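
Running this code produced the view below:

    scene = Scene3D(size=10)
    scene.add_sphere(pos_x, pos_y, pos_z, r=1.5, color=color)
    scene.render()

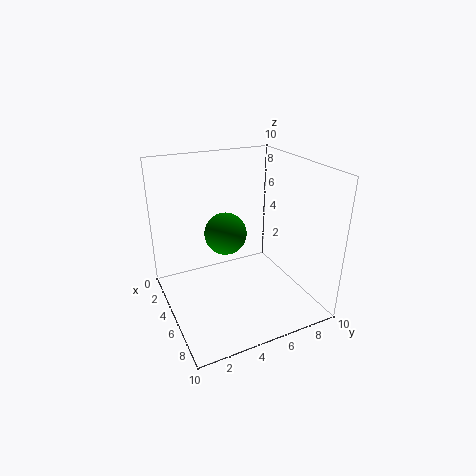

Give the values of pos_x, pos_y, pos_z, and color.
pos_x = 4, pos_y = 4.5, pos_z = 5, color = 'green'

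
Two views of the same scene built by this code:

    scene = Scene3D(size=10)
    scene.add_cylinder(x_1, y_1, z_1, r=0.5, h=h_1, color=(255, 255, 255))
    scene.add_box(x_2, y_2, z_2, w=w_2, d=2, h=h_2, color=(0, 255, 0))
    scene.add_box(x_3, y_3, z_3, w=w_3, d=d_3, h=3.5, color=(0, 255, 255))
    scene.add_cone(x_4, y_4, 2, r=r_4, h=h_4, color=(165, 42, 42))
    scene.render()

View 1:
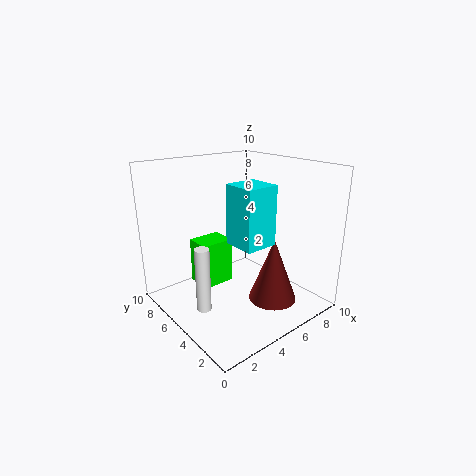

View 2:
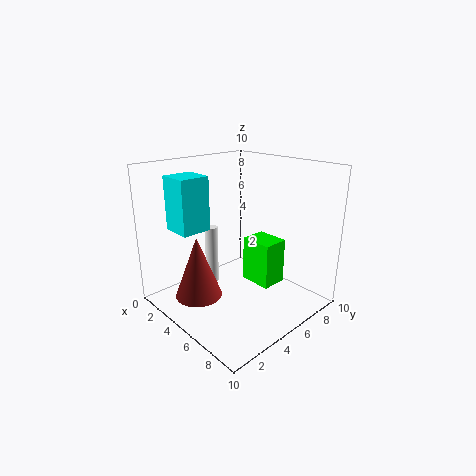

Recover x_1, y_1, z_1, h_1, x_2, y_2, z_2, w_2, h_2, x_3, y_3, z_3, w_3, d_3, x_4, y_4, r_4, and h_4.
x_1 = 2, y_1 = 5, z_1 = 0.5, h_1 = 4.5, x_2 = 3.5, y_2 = 7, z_2 = 0.5, w_2 = 2.5, h_2 = 3.5, x_3 = 2.5, y_3 = 1, z_3 = 6, w_3 = 2, d_3 = 2, x_4 = 5, y_4 = 1.5, r_4 = 1.5, h_4 = 4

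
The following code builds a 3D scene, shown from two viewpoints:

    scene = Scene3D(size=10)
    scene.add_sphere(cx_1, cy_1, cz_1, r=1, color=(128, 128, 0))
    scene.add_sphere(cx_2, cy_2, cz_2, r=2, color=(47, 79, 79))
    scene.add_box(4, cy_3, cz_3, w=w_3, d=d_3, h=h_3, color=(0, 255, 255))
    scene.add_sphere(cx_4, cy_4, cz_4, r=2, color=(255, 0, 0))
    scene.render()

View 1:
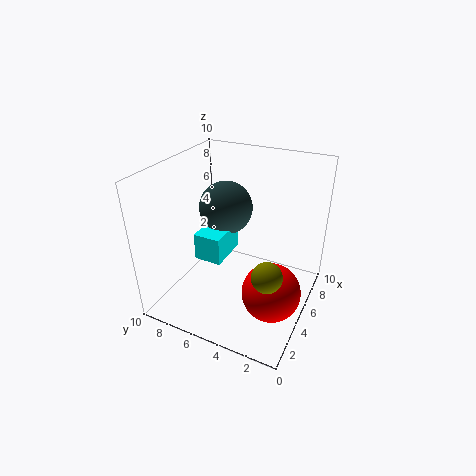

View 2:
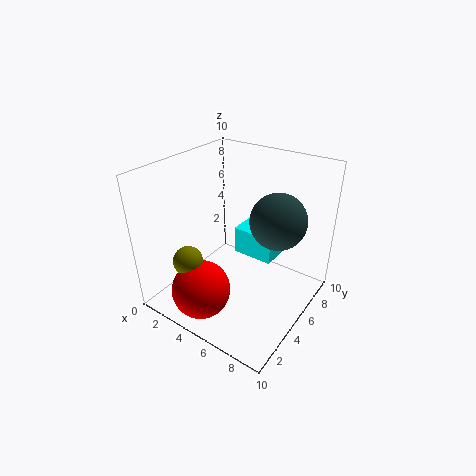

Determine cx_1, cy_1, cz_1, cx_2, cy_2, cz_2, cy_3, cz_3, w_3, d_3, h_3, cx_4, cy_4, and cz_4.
cx_1 = 3; cy_1 = 2; cz_1 = 4; cx_2 = 7; cy_2 = 7; cz_2 = 6; cy_3 = 6; cz_3 = 3; w_3 = 3; d_3 = 2; h_3 = 2; cx_4 = 4; cy_4 = 2; cz_4 = 2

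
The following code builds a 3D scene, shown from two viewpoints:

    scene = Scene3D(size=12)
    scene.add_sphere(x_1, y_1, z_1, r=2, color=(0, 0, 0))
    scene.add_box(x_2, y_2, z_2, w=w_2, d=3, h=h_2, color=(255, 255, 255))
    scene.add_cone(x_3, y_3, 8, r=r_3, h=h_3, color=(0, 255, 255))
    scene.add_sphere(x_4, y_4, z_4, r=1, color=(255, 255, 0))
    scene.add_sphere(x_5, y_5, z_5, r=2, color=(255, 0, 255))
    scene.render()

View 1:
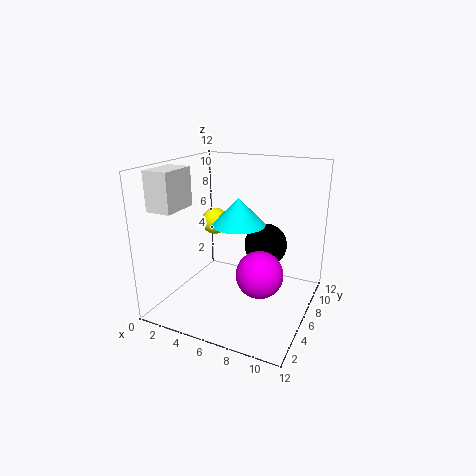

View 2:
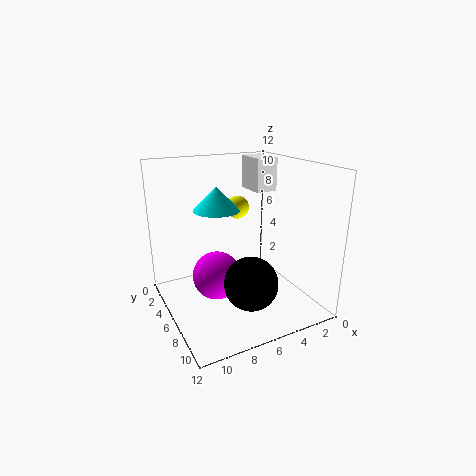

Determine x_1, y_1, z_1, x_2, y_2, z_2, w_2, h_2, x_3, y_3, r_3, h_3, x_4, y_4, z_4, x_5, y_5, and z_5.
x_1 = 7
y_1 = 10
z_1 = 4
x_2 = 1
y_2 = 1
z_2 = 9
w_2 = 2
h_2 = 3
x_3 = 7
y_3 = 4
r_3 = 2
h_3 = 2
x_4 = 5
y_4 = 4
z_4 = 8
x_5 = 8
y_5 = 6
z_5 = 3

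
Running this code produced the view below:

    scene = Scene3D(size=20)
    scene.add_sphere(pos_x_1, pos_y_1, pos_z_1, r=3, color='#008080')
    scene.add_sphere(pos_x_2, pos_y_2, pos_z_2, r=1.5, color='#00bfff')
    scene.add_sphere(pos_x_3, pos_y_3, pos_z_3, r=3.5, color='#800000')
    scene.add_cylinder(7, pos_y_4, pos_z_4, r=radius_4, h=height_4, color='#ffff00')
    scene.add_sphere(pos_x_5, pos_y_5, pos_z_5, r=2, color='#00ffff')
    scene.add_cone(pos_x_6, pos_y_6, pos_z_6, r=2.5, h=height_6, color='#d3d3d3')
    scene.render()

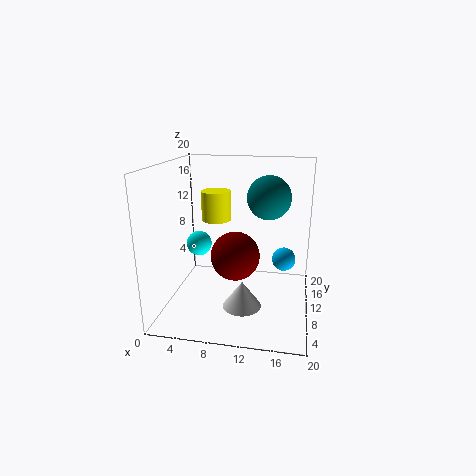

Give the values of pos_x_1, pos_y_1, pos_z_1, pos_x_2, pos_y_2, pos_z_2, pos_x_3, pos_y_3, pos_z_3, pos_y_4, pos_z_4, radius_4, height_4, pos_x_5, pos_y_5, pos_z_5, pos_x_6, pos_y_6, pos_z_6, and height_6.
pos_x_1 = 14, pos_y_1 = 11.5, pos_z_1 = 15.5, pos_x_2 = 16.5, pos_y_2 = 7.5, pos_z_2 = 8.5, pos_x_3 = 9.5, pos_y_3 = 10.5, pos_z_3 = 7, pos_y_4 = 10, pos_z_4 = 12.5, radius_4 = 2, height_4 = 4, pos_x_5 = 2.5, pos_y_5 = 15.5, pos_z_5 = 6.5, pos_x_6 = 11.5, pos_y_6 = 5, pos_z_6 = 2.5, height_6 = 3.5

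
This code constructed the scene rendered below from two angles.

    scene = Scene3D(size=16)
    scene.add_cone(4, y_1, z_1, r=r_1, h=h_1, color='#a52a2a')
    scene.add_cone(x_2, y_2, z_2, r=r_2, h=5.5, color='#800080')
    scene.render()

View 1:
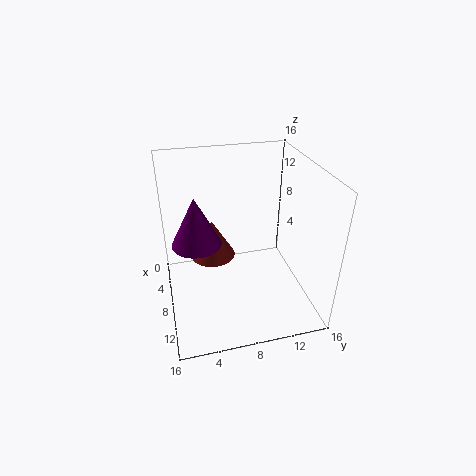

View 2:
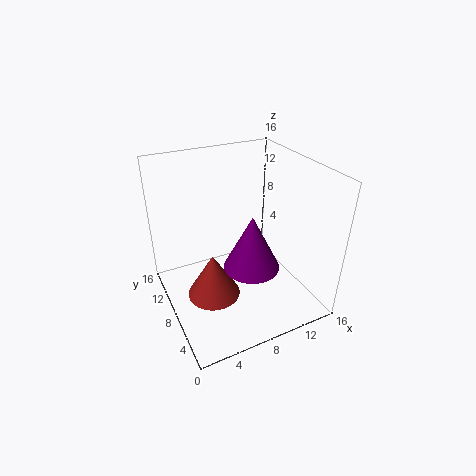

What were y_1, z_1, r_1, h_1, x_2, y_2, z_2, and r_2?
y_1 = 5.75; z_1 = 3.5; r_1 = 2.75; h_1 = 4.75; x_2 = 7.25; y_2 = 3.5; z_2 = 7.5; r_2 = 2.75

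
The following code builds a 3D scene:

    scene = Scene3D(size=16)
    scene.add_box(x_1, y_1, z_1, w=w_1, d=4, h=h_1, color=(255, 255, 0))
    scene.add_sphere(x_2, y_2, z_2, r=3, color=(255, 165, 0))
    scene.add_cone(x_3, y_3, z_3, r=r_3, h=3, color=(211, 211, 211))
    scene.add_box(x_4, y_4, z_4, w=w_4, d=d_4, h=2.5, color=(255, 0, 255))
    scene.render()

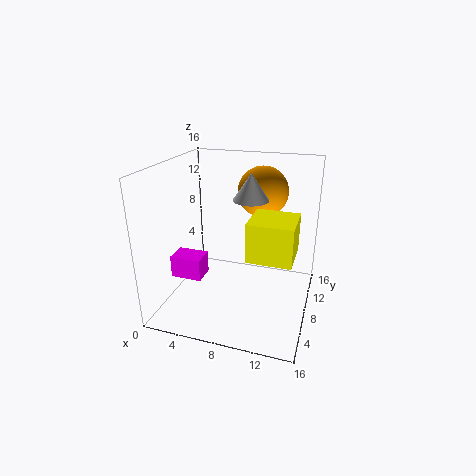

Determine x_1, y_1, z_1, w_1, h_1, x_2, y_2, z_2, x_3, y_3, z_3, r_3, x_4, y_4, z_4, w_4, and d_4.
x_1 = 11, y_1 = 0.5, z_1 = 9.5, w_1 = 4, h_1 = 3.5, x_2 = 9.5, y_2 = 13, z_2 = 12, x_3 = 9, y_3 = 9.5, z_3 = 12, r_3 = 2, x_4 = 1, y_4 = 5, z_4 = 3.5, w_4 = 3.5, d_4 = 2.5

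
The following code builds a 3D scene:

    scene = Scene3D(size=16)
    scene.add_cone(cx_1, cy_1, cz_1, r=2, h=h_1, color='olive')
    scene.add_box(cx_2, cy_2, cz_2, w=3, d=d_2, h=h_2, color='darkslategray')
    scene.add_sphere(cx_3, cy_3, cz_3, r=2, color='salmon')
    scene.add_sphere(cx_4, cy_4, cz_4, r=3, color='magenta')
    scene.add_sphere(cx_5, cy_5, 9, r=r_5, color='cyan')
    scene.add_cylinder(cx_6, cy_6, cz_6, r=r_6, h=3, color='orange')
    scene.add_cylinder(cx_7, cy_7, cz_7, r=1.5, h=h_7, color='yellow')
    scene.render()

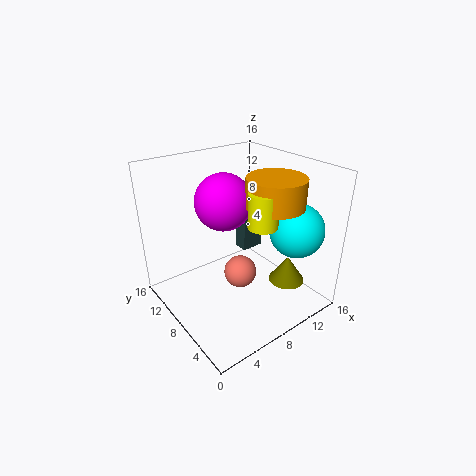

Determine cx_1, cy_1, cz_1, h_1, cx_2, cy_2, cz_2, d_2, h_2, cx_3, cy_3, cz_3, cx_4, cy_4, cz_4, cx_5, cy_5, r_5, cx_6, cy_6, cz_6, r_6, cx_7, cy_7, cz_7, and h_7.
cx_1 = 12
cy_1 = 4
cz_1 = 3
h_1 = 3
cx_2 = 12.5
cy_2 = 12.5
cz_2 = 2.5
d_2 = 2
h_2 = 6.5
cx_3 = 9.5
cy_3 = 9.5
cz_3 = 2
cx_4 = 6.5
cy_4 = 8.5
cz_4 = 12.5
cx_5 = 13
cy_5 = 4
r_5 = 3
cx_6 = 10
cy_6 = 4.5
cz_6 = 12.5
r_6 = 3
cx_7 = 8
cy_7 = 4
cz_7 = 11
h_7 = 3.5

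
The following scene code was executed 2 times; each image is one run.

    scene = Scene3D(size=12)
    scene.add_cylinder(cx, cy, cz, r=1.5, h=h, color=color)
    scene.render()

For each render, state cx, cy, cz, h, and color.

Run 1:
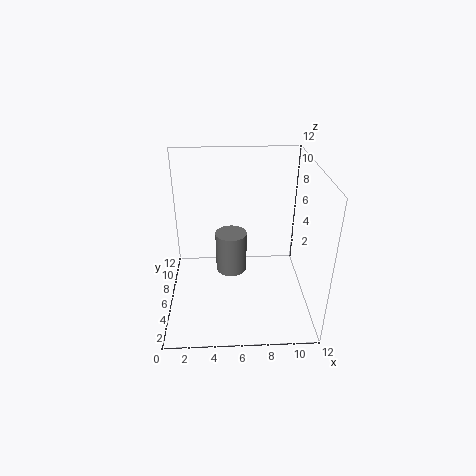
cx = 5.5
cy = 9.5
cz = 0.5
h = 4
color = 'gray'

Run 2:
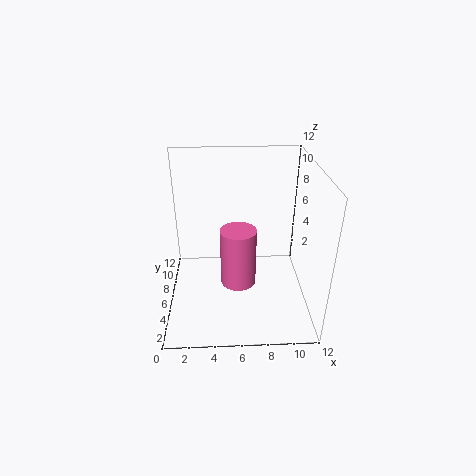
cx = 6
cy = 5.5
cz = 2
h = 5
color = 'hotpink'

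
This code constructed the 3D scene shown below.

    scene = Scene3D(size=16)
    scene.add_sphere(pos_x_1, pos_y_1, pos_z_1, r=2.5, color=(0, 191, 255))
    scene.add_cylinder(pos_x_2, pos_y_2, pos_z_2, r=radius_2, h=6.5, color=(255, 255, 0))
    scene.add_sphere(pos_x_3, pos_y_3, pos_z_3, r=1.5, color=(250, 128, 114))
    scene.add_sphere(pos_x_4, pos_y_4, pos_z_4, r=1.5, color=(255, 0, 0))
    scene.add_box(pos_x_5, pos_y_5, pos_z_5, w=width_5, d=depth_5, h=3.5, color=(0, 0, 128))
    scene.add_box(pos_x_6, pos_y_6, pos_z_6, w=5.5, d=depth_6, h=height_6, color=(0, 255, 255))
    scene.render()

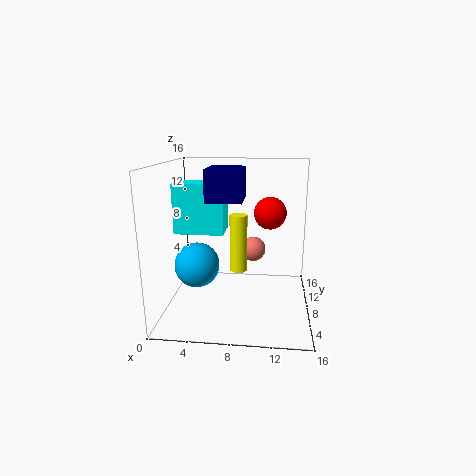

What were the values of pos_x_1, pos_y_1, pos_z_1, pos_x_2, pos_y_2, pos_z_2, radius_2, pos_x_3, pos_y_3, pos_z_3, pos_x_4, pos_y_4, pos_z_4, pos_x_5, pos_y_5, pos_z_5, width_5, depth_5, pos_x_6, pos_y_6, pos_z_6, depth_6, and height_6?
pos_x_1 = 3.5, pos_y_1 = 7, pos_z_1 = 5, pos_x_2 = 8, pos_y_2 = 8.5, pos_z_2 = 4, radius_2 = 1, pos_x_3 = 9.5, pos_y_3 = 11.5, pos_z_3 = 5.5, pos_x_4 = 11.5, pos_y_4 = 3.5, pos_z_4 = 12, pos_x_5 = 4.5, pos_y_5 = 7, pos_z_5 = 12, width_5 = 4, depth_5 = 5, pos_x_6 = 1, pos_y_6 = 7, pos_z_6 = 8.5, depth_6 = 3.5, height_6 = 5.5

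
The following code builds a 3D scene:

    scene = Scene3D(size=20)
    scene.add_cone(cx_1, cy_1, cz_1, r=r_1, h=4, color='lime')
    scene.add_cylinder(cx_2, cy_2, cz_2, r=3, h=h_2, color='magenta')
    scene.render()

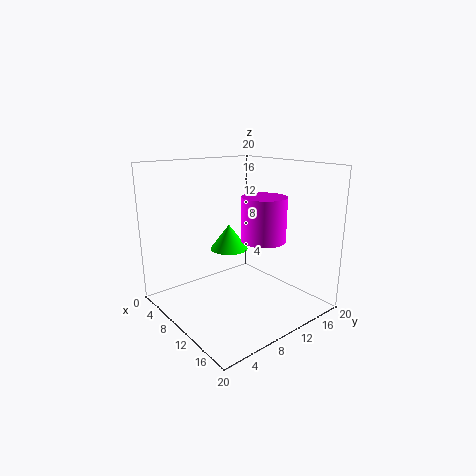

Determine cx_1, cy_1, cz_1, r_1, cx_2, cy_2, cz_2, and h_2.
cx_1 = 4; cy_1 = 13; cz_1 = 6; r_1 = 3; cx_2 = 13; cy_2 = 12; cz_2 = 10; h_2 = 6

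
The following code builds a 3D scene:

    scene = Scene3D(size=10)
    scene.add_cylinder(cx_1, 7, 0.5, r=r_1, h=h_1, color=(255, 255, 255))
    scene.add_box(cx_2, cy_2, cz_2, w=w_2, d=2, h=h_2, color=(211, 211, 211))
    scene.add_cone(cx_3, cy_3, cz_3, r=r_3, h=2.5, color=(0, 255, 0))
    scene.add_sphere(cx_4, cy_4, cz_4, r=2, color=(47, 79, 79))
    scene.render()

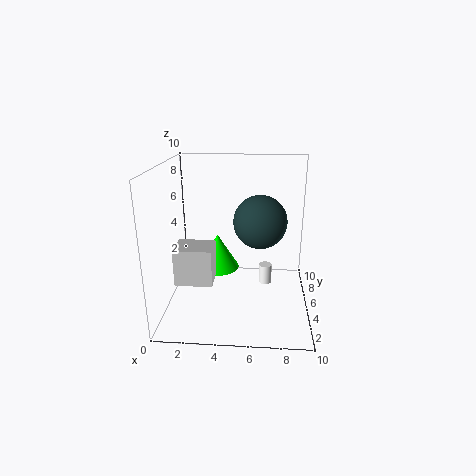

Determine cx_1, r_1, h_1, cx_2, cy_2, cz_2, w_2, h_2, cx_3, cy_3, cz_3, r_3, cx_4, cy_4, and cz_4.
cx_1 = 7, r_1 = 0.5, h_1 = 1.5, cx_2 = 1, cy_2 = 2.5, cz_2 = 2.5, w_2 = 2.5, h_2 = 2.5, cx_3 = 3.5, cy_3 = 5.5, cz_3 = 2.5, r_3 = 1.5, cx_4 = 6.5, cy_4 = 7, cz_4 = 5.5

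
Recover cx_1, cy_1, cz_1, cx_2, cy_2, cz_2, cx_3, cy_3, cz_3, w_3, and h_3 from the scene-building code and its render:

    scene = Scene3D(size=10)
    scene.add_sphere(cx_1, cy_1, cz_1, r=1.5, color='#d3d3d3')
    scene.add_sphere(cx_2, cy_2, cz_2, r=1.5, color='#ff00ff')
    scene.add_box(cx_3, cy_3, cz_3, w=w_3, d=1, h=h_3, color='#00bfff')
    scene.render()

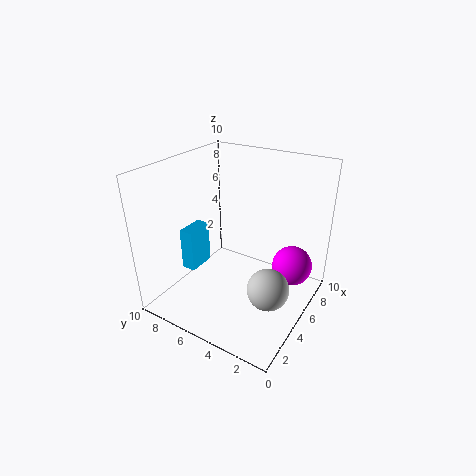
cx_1 = 5
cy_1 = 2.5
cz_1 = 1.5
cx_2 = 8
cy_2 = 2
cz_2 = 2
cx_3 = 3
cy_3 = 7.5
cz_3 = 2.5
w_3 = 2
h_3 = 3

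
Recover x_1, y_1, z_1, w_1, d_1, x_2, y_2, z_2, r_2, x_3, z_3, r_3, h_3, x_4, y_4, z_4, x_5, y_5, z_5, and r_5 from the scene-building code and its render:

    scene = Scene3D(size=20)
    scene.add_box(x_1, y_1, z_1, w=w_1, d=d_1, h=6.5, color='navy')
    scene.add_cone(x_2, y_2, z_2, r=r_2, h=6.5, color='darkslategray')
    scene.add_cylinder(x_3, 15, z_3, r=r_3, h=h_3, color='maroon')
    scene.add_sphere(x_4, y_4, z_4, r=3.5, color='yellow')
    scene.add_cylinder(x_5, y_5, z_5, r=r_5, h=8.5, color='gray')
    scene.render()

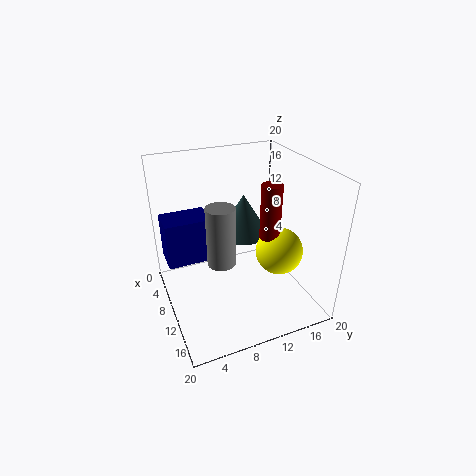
x_1 = 3.5, y_1 = 0.5, z_1 = 6, w_1 = 4.5, d_1 = 6.5, x_2 = 4, y_2 = 13.5, z_2 = 7, r_2 = 4, x_3 = 10, z_3 = 9, r_3 = 1.5, h_3 = 8, x_4 = 10.5, y_4 = 16.5, z_4 = 6.5, x_5 = 10, y_5 = 7.5, z_5 = 6.5, r_5 = 2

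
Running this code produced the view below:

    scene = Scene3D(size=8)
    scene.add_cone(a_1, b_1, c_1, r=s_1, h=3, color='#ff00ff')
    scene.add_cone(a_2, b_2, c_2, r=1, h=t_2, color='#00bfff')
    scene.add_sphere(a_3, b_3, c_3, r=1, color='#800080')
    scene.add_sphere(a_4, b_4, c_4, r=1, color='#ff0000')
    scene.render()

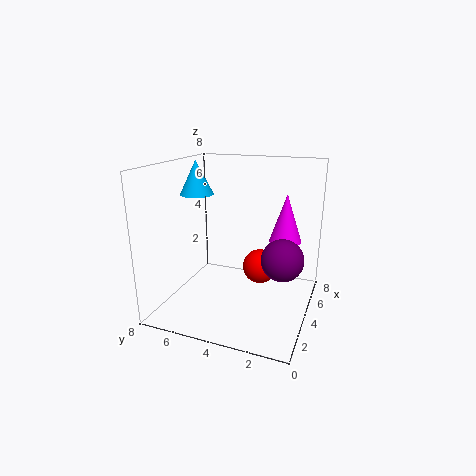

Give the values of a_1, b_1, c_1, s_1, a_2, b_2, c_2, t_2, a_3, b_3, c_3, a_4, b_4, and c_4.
a_1 = 7, b_1 = 2, c_1 = 3, s_1 = 1, a_2 = 5, b_2 = 7, c_2 = 6, t_2 = 2, a_3 = 2, b_3 = 1, c_3 = 4, a_4 = 5, b_4 = 3, c_4 = 2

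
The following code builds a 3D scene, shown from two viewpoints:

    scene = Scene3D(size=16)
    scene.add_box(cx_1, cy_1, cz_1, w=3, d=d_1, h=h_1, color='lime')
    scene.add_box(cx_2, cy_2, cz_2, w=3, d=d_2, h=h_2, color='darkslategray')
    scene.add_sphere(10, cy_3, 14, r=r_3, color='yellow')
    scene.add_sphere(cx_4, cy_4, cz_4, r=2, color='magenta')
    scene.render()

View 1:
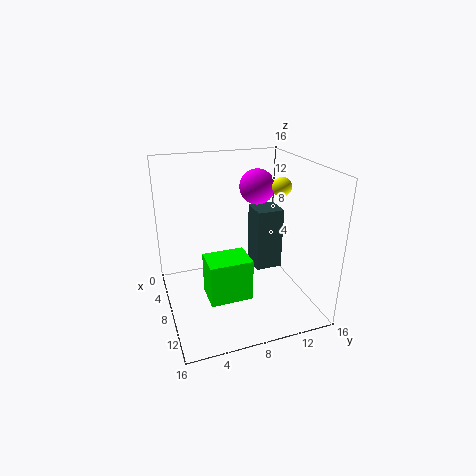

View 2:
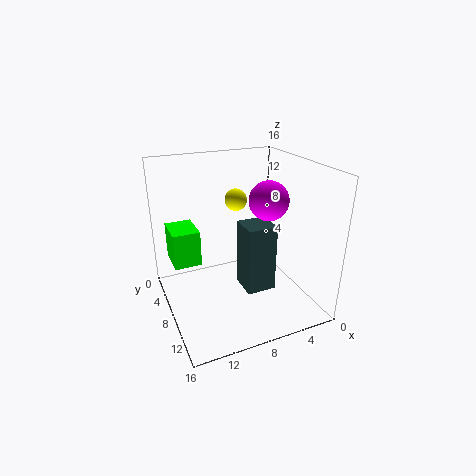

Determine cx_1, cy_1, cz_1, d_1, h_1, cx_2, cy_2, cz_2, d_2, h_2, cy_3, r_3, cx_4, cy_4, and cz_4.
cx_1 = 12, cy_1 = 3, cz_1 = 5, d_1 = 4, h_1 = 4, cx_2 = 6, cy_2 = 10, cz_2 = 4, d_2 = 3, h_2 = 7, cy_3 = 12, r_3 = 1, cx_4 = 6, cy_4 = 11, cz_4 = 13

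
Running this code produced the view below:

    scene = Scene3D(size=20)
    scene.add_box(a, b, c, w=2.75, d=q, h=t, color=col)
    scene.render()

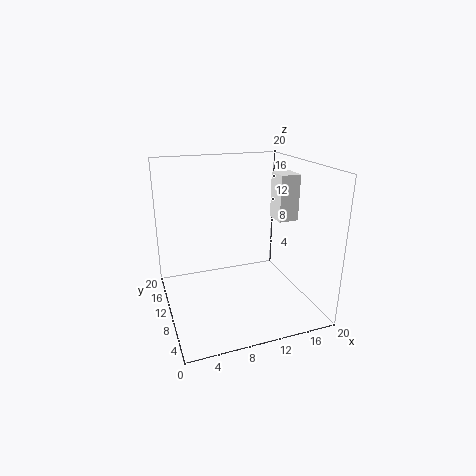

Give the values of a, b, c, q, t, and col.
a = 15; b = 7.5; c = 12.5; q = 3; t = 6.25; col = 'white'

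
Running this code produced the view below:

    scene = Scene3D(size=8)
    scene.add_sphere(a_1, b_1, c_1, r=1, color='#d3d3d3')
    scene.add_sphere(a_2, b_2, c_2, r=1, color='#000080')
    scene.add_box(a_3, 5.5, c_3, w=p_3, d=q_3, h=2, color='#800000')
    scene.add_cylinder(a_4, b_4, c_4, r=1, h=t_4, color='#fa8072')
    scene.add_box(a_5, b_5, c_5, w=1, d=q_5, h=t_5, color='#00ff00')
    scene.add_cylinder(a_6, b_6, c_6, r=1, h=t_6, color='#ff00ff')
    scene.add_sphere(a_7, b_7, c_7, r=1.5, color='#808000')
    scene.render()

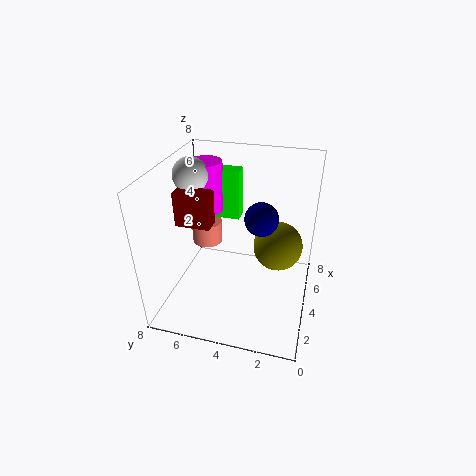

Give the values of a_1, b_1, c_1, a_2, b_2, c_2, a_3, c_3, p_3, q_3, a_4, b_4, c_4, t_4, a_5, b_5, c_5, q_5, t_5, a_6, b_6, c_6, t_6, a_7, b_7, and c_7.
a_1 = 5
b_1 = 7
c_1 = 7
a_2 = 5.5
b_2 = 3
c_2 = 4.5
a_3 = 3.5
c_3 = 4.5
p_3 = 1
q_3 = 2
a_4 = 7
b_4 = 7
c_4 = 1.5
t_4 = 1.5
a_5 = 6
b_5 = 4.5
c_5 = 4
q_5 = 3
t_5 = 3
a_6 = 6
b_6 = 6.5
c_6 = 4.5
t_6 = 3
a_7 = 6
b_7 = 2
c_7 = 2.5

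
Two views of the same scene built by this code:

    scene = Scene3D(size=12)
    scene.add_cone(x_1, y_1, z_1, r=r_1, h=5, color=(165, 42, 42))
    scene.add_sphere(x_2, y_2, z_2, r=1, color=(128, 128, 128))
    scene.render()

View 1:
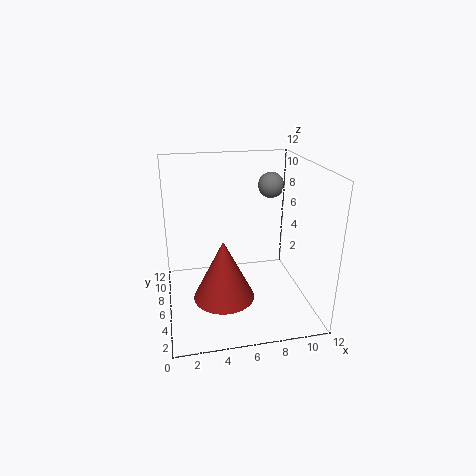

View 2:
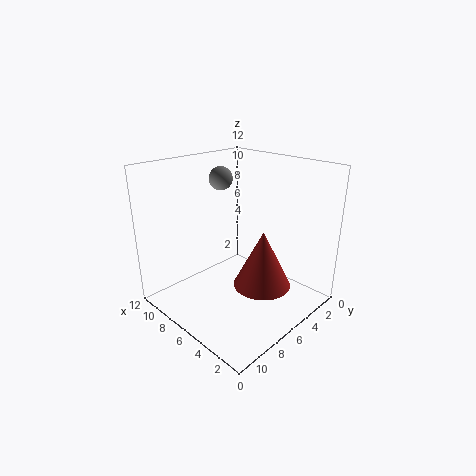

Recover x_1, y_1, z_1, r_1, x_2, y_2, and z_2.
x_1 = 4.5, y_1 = 4.5, z_1 = 1.5, r_1 = 2.5, x_2 = 8.5, y_2 = 5.5, z_2 = 10.5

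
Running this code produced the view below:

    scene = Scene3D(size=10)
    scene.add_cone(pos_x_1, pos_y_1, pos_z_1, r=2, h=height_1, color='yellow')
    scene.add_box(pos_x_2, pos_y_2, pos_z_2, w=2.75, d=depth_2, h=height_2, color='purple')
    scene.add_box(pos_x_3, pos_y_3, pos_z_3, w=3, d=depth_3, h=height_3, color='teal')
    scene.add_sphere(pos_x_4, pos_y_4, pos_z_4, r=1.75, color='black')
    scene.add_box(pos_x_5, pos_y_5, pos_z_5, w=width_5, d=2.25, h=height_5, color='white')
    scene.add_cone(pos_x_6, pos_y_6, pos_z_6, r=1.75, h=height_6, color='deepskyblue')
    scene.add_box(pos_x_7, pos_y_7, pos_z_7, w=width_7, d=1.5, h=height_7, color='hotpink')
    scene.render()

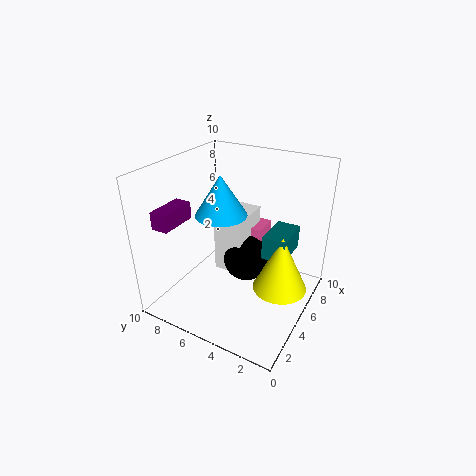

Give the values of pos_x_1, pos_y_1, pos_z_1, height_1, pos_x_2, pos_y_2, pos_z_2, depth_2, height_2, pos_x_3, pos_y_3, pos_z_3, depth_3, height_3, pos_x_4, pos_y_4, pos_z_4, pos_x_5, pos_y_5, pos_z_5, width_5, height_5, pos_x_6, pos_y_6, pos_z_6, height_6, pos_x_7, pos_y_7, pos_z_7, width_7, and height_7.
pos_x_1 = 6.5; pos_y_1 = 2.25; pos_z_1 = 0.75; height_1 = 4.25; pos_x_2 = 2; pos_y_2 = 8.75; pos_z_2 = 5.75; depth_2 = 1.25; height_2 = 1.25; pos_x_3 = 6.25; pos_y_3 = 2; pos_z_3 = 3; depth_3 = 1.75; height_3 = 1.75; pos_x_4 = 6.75; pos_y_4 = 5.25; pos_z_4 = 2.25; pos_x_5 = 5.75; pos_y_5 = 5.25; pos_z_5 = 1.25; width_5 = 3.25; height_5 = 4.5; pos_x_6 = 4.5; pos_y_6 = 6; pos_z_6 = 6.75; height_6 = 2.75; pos_x_7 = 7.5; pos_y_7 = 4.5; pos_z_7 = 3.25; width_7 = 2; height_7 = 1.25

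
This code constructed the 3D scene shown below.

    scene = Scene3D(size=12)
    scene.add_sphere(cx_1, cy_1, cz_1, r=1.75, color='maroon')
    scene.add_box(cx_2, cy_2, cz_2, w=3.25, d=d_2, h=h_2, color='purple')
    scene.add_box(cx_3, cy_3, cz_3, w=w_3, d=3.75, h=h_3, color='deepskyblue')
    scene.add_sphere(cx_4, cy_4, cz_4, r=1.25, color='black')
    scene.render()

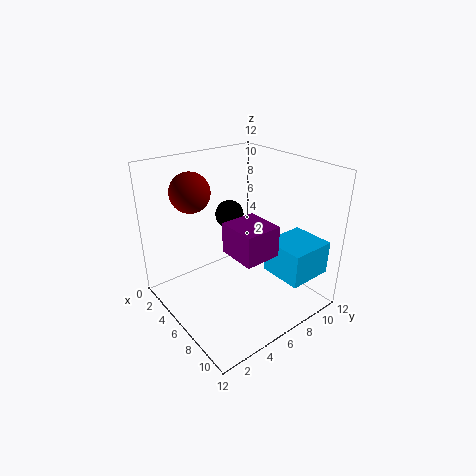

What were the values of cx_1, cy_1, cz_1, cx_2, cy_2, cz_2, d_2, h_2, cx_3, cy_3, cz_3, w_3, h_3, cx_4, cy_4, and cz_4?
cx_1 = 2, cy_1 = 4, cz_1 = 9.25, cx_2 = 6.25, cy_2 = 4.25, cz_2 = 5.5, d_2 = 3, h_2 = 2.5, cx_3 = 8, cy_3 = 7.25, cz_3 = 3.5, w_3 = 3.5, h_3 = 2.75, cx_4 = 3.5, cy_4 = 7, cz_4 = 7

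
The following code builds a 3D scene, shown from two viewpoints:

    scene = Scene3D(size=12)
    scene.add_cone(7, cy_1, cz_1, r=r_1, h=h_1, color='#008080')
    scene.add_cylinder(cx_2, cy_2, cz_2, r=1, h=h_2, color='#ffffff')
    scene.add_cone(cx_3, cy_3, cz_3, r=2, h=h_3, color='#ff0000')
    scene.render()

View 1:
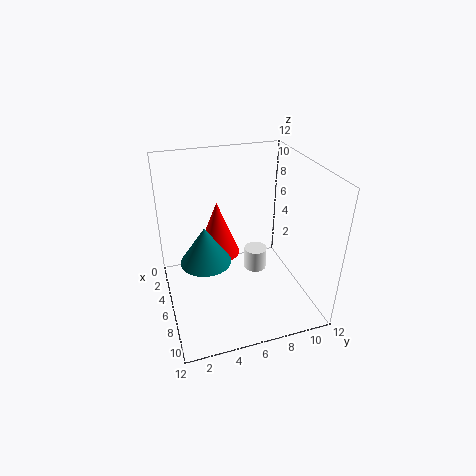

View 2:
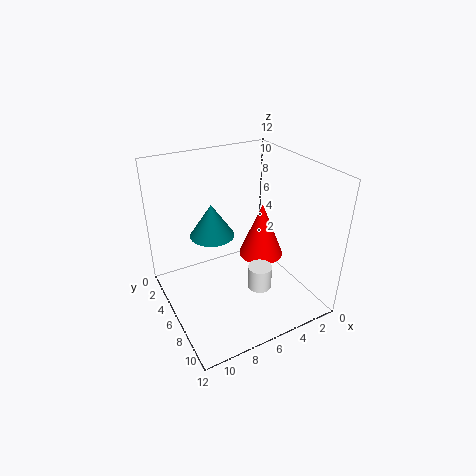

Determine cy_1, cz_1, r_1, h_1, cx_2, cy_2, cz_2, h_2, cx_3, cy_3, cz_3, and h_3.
cy_1 = 3, cz_1 = 5, r_1 = 2, h_1 = 3, cx_2 = 5, cy_2 = 8, cz_2 = 2, h_2 = 2, cx_3 = 3, cy_3 = 5, cz_3 = 3, h_3 = 5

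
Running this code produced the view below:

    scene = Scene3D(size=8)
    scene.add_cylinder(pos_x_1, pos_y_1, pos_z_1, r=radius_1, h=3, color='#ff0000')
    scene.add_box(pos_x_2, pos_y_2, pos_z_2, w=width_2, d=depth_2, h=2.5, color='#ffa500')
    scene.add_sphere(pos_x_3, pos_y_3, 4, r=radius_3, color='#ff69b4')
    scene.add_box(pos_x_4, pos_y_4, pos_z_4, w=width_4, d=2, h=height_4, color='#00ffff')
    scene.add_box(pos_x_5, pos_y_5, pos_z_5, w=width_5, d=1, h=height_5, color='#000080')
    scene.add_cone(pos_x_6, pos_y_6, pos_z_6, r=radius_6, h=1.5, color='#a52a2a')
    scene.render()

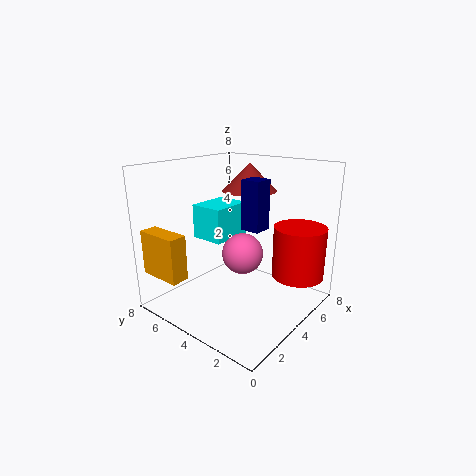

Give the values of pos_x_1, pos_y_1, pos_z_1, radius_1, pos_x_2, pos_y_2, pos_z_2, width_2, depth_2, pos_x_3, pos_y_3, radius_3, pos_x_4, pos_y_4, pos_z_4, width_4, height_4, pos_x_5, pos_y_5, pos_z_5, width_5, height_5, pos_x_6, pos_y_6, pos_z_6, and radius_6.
pos_x_1 = 6.5, pos_y_1 = 1.5, pos_z_1 = 1.5, radius_1 = 1.5, pos_x_2 = 0.5, pos_y_2 = 5.5, pos_z_2 = 2, width_2 = 1, depth_2 = 2.5, pos_x_3 = 2.5, pos_y_3 = 2.5, radius_3 = 1, pos_x_4 = 3.5, pos_y_4 = 5, pos_z_4 = 3.5, width_4 = 2.5, height_4 = 2, pos_x_5 = 3, pos_y_5 = 2, pos_z_5 = 5, width_5 = 1, height_5 = 2.5, pos_x_6 = 5, pos_y_6 = 4, pos_z_6 = 6.5, radius_6 = 1.5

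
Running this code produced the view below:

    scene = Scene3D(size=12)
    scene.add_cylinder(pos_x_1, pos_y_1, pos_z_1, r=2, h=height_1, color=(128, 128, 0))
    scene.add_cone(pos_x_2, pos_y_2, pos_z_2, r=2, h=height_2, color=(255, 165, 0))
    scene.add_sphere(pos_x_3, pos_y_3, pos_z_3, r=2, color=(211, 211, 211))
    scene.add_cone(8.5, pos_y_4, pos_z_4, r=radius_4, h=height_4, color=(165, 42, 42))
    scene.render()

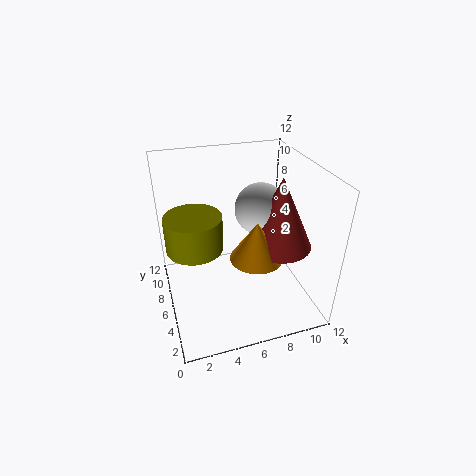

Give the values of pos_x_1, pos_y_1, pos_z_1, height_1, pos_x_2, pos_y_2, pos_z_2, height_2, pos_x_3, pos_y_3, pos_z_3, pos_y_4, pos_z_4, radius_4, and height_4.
pos_x_1 = 2; pos_y_1 = 3.5; pos_z_1 = 7.5; height_1 = 2.5; pos_x_2 = 6.5; pos_y_2 = 3; pos_z_2 = 6; height_2 = 3; pos_x_3 = 7.5; pos_y_3 = 5; pos_z_3 = 9; pos_y_4 = 3.5; pos_z_4 = 6.5; radius_4 = 2.5; height_4 = 5.5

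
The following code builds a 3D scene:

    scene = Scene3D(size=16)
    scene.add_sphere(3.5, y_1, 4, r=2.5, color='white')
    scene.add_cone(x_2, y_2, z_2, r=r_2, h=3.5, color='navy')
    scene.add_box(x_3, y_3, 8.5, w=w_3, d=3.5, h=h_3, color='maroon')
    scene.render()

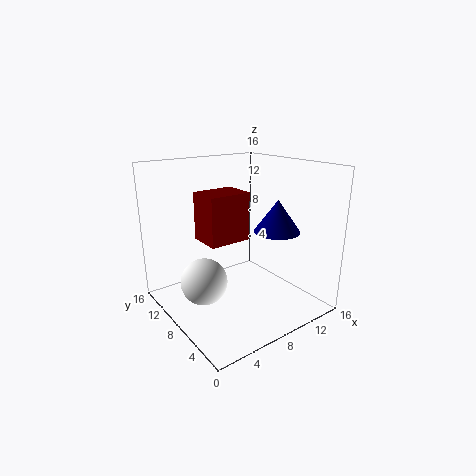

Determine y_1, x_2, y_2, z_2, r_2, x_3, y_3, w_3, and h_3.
y_1 = 8, x_2 = 11, y_2 = 5, z_2 = 9, r_2 = 2.5, x_3 = 3.5, y_3 = 6, w_3 = 4.5, h_3 = 5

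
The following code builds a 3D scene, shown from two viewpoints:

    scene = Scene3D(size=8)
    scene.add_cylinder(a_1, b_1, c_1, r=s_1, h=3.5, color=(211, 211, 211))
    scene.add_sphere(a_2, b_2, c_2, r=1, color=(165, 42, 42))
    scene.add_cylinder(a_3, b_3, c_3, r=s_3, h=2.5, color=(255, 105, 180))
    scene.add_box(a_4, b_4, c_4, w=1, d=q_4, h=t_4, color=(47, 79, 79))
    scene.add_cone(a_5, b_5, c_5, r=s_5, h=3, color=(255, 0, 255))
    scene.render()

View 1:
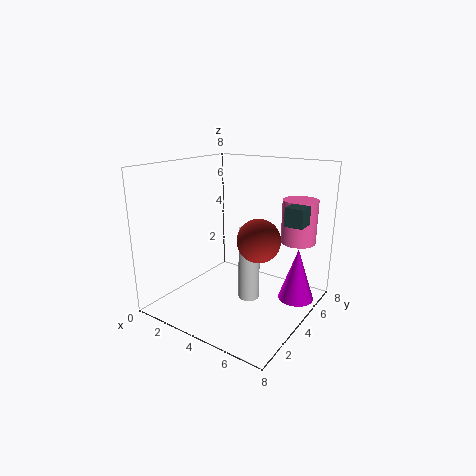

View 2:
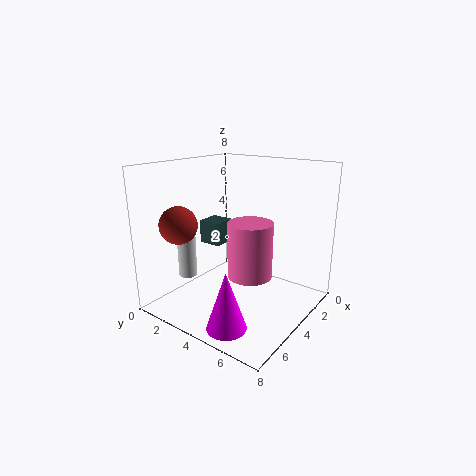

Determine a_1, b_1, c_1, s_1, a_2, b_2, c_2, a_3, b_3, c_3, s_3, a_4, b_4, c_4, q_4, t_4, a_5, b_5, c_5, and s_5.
a_1 = 6; b_1 = 2; c_1 = 2; s_1 = 0.5; a_2 = 6.5; b_2 = 2; c_2 = 5; a_3 = 6.5; b_3 = 6.5; c_3 = 3.5; s_3 = 1; a_4 = 6.5; b_4 = 4.5; c_4 = 5; q_4 = 1; t_4 = 1; a_5 = 7; b_5 = 5.5; c_5 = 0.5; s_5 = 1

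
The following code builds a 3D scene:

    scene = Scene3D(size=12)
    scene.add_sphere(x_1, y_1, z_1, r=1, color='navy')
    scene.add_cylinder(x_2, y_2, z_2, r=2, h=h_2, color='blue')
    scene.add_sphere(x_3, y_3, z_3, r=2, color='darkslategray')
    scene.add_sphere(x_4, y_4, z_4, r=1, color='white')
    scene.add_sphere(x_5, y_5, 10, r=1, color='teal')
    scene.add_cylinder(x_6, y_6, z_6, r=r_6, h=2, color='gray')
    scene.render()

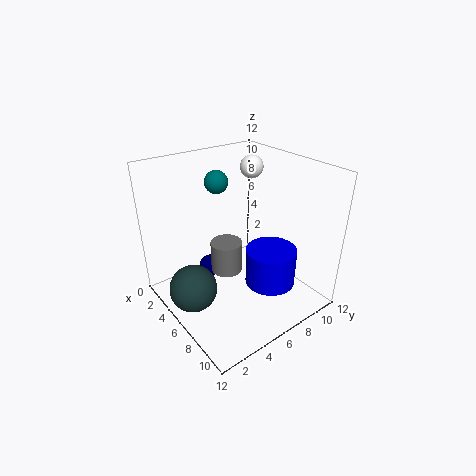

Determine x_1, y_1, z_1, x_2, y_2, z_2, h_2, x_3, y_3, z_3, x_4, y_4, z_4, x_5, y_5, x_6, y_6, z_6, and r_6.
x_1 = 3, y_1 = 5, z_1 = 2, x_2 = 9, y_2 = 7, z_2 = 3, h_2 = 3, x_3 = 5, y_3 = 2, z_3 = 2, x_4 = 4, y_4 = 9, z_4 = 11, x_5 = 3, y_5 = 6, x_6 = 10, y_6 = 2, z_6 = 7, r_6 = 1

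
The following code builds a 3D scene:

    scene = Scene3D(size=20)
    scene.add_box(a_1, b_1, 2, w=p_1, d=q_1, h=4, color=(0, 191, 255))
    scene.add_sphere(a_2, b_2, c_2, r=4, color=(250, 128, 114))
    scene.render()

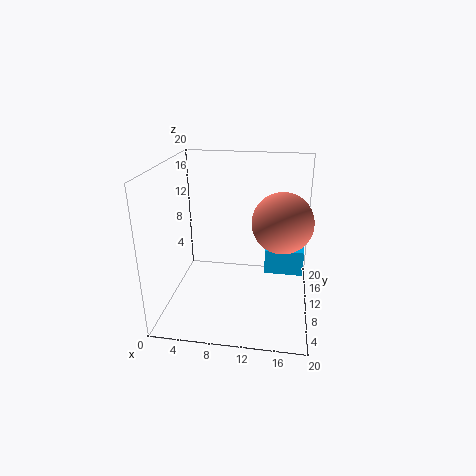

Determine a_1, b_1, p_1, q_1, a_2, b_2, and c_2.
a_1 = 13.5, b_1 = 14.5, p_1 = 6, q_1 = 5, a_2 = 16, b_2 = 9, c_2 = 13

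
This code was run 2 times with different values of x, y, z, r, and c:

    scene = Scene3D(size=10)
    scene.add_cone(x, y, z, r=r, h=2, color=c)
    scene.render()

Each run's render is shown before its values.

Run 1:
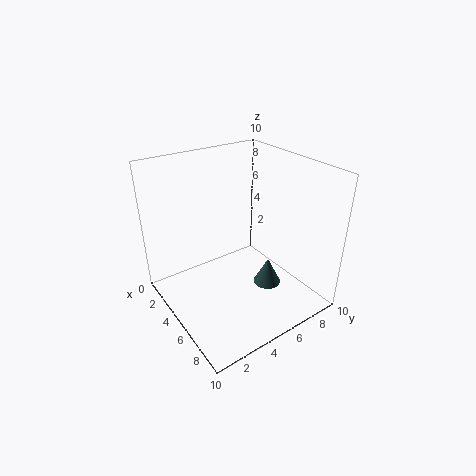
x = 6
y = 7
z = 1
r = 1
c = 'darkslategray'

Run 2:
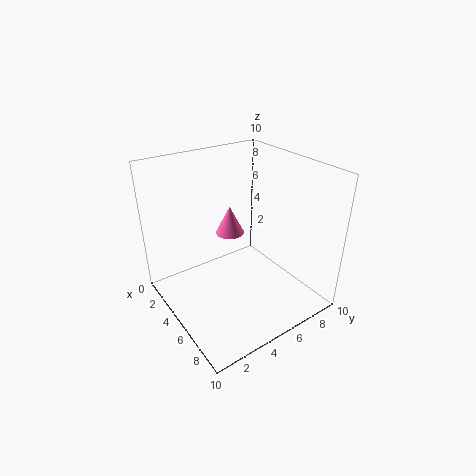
x = 4
y = 5
z = 5
r = 1
c = 'hotpink'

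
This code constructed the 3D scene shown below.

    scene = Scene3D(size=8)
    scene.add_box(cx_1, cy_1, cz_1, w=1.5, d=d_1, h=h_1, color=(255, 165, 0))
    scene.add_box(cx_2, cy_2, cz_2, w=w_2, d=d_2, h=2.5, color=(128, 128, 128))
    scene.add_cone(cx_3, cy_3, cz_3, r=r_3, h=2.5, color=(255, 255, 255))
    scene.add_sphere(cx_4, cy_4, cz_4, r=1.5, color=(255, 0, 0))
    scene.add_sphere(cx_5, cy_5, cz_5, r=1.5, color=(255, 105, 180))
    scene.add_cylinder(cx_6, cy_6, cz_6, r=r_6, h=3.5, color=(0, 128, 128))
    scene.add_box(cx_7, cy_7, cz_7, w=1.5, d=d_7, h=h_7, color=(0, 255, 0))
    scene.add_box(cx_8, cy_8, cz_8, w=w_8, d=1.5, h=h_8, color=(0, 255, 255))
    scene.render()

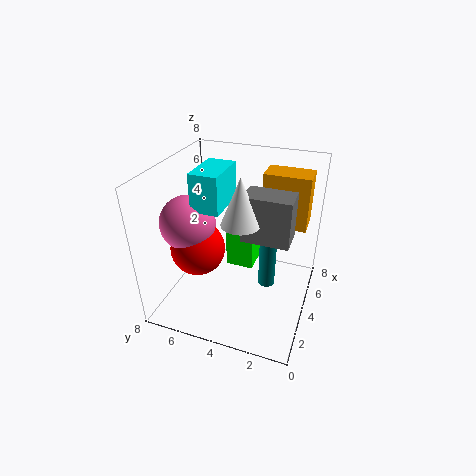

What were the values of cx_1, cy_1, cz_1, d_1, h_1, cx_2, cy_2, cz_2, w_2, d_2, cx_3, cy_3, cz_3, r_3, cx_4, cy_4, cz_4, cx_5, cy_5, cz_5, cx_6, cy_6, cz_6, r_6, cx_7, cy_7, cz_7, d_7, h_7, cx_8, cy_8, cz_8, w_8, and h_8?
cx_1 = 5, cy_1 = 0.5, cz_1 = 4.5, d_1 = 2.5, h_1 = 3, cx_2 = 3, cy_2 = 1, cz_2 = 4.5, w_2 = 1.5, d_2 = 2.5, cx_3 = 3, cy_3 = 3.5, cz_3 = 5.5, r_3 = 1, cx_4 = 3, cy_4 = 6, cz_4 = 3.5, cx_5 = 3, cy_5 = 6.5, cz_5 = 5, cx_6 = 5, cy_6 = 2.5, cz_6 = 0.5, r_6 = 0.5, cx_7 = 3.5, cy_7 = 3, cz_7 = 2.5, d_7 = 1.5, h_7 = 3, cx_8 = 2.5, cy_8 = 4.5, cz_8 = 6, w_8 = 2.5, h_8 = 2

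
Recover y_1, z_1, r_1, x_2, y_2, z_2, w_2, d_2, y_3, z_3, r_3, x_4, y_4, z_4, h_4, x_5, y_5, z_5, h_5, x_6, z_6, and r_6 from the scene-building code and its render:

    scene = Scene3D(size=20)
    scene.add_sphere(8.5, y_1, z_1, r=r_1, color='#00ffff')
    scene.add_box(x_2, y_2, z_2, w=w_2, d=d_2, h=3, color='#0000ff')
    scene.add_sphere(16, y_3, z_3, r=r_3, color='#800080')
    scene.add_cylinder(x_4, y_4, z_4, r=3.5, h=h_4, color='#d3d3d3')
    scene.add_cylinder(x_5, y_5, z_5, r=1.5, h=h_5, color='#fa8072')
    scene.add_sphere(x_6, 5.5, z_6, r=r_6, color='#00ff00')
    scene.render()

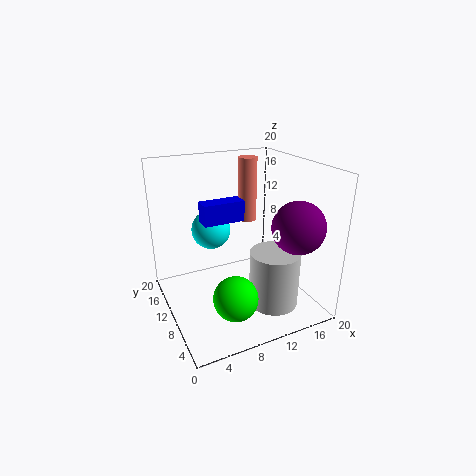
y_1 = 16.5, z_1 = 9, r_1 = 3, x_2 = 6, y_2 = 12, z_2 = 11.5, w_2 = 6, d_2 = 2.5, y_3 = 4.5, z_3 = 12.5, r_3 = 3.5, x_4 = 14, y_4 = 6.5, z_4 = 0.5, h_4 = 8, x_5 = 15, y_5 = 17, z_5 = 9.5, h_5 = 10, x_6 = 7.5, z_6 = 3.5, r_6 = 3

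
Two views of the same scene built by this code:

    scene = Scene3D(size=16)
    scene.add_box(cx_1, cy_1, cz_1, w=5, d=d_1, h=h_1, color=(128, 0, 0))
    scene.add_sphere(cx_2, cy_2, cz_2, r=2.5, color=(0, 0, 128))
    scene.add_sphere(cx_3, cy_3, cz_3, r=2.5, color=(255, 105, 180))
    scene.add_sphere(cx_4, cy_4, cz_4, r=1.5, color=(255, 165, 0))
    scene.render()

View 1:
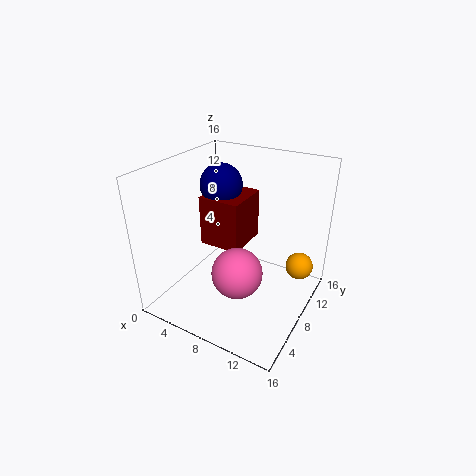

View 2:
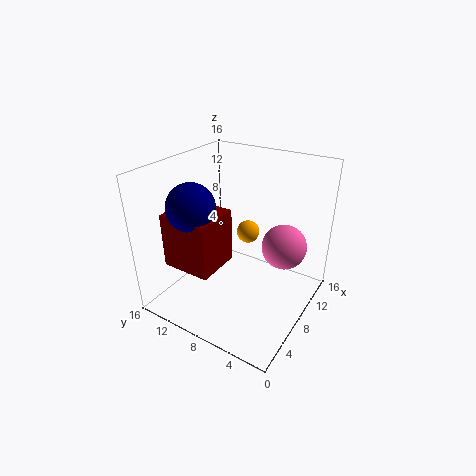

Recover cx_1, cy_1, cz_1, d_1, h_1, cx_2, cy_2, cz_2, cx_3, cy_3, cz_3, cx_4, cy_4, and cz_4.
cx_1 = 2.5; cy_1 = 8.5; cz_1 = 5.5; d_1 = 5.5; h_1 = 6; cx_2 = 4; cy_2 = 11; cz_2 = 12.5; cx_3 = 10.5; cy_3 = 3.5; cz_3 = 7; cx_4 = 14.5; cy_4 = 10.5; cz_4 = 5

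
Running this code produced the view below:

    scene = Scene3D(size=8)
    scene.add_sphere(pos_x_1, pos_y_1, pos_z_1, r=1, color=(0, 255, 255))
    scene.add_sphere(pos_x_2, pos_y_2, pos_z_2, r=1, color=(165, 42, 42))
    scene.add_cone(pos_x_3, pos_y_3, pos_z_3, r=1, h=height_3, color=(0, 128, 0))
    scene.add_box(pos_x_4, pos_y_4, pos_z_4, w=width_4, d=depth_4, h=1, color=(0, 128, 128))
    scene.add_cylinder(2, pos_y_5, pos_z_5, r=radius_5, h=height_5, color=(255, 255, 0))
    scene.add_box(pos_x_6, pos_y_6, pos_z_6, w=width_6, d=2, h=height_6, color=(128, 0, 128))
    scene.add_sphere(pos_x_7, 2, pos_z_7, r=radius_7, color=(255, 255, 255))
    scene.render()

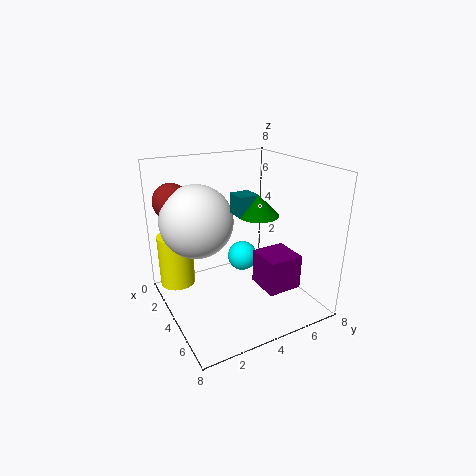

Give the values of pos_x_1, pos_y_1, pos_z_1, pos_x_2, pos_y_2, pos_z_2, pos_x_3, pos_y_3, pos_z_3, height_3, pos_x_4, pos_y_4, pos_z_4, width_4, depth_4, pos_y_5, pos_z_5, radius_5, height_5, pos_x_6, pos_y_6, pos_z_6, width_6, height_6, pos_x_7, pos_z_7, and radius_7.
pos_x_1 = 1, pos_y_1 = 6, pos_z_1 = 1, pos_x_2 = 2, pos_y_2 = 1, pos_z_2 = 6, pos_x_3 = 6, pos_y_3 = 4, pos_z_3 = 6, height_3 = 1, pos_x_4 = 5, pos_y_4 = 3, pos_z_4 = 6, width_4 = 1, depth_4 = 1, pos_y_5 = 1, pos_z_5 = 1, radius_5 = 1, height_5 = 3, pos_x_6 = 4, pos_y_6 = 5, pos_z_6 = 1, width_6 = 2, height_6 = 2, pos_x_7 = 3, pos_z_7 = 5, radius_7 = 2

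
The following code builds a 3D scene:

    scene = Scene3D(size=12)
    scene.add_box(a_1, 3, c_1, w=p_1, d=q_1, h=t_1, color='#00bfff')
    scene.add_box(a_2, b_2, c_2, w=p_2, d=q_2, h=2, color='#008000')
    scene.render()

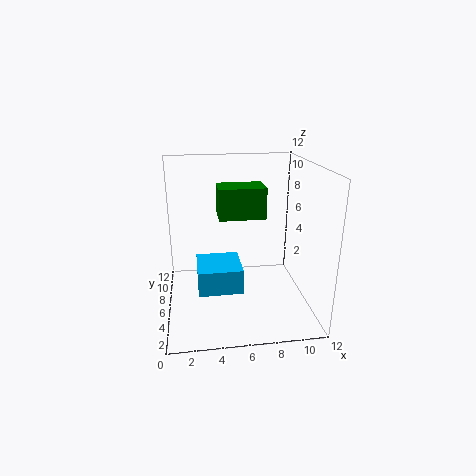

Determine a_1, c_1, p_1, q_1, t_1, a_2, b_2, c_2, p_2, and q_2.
a_1 = 2.5, c_1 = 2.5, p_1 = 3.5, q_1 = 3.5, t_1 = 2, a_2 = 4, b_2 = 0.5, c_2 = 9.5, p_2 = 3, q_2 = 2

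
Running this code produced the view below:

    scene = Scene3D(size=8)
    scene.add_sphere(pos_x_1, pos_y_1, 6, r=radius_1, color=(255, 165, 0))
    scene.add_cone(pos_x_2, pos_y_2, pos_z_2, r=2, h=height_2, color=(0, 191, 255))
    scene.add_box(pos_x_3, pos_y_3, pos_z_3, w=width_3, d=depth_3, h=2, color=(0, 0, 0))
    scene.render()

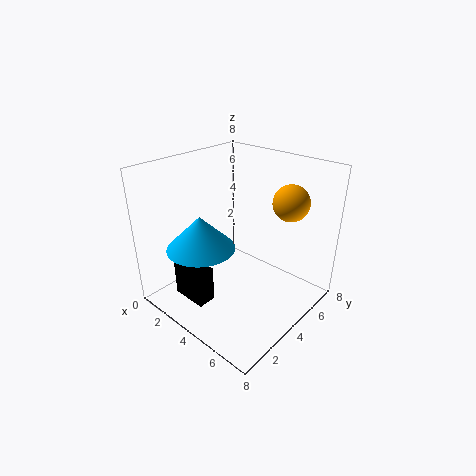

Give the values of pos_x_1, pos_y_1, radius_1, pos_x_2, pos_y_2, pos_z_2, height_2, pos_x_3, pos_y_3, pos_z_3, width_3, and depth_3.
pos_x_1 = 6
pos_y_1 = 6
radius_1 = 1
pos_x_2 = 2
pos_y_2 = 3
pos_z_2 = 3
height_2 = 2
pos_x_3 = 2
pos_y_3 = 1
pos_z_3 = 1
width_3 = 2
depth_3 = 1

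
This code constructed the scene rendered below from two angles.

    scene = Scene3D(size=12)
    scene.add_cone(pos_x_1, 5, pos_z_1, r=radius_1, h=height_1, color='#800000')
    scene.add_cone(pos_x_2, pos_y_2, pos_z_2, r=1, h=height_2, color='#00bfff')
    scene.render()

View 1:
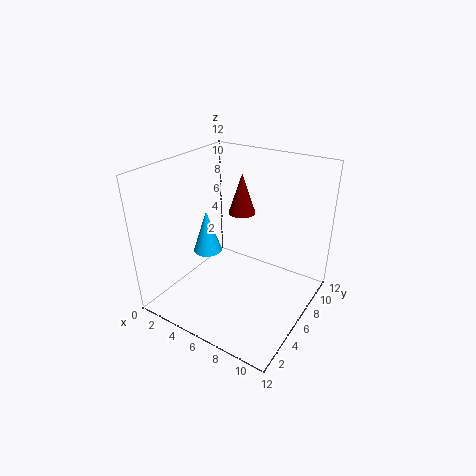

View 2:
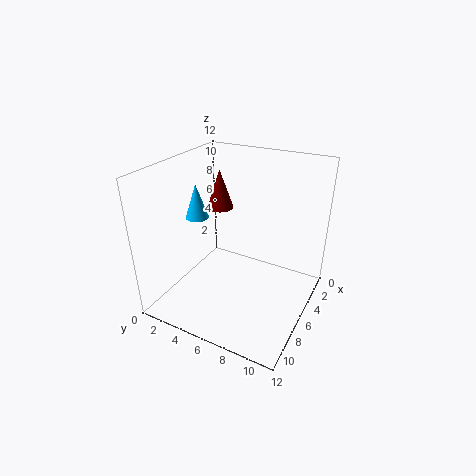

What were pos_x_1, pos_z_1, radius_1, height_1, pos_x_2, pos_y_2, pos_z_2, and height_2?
pos_x_1 = 7
pos_z_1 = 9
radius_1 = 1
height_1 = 3
pos_x_2 = 6
pos_y_2 = 2
pos_z_2 = 7
height_2 = 3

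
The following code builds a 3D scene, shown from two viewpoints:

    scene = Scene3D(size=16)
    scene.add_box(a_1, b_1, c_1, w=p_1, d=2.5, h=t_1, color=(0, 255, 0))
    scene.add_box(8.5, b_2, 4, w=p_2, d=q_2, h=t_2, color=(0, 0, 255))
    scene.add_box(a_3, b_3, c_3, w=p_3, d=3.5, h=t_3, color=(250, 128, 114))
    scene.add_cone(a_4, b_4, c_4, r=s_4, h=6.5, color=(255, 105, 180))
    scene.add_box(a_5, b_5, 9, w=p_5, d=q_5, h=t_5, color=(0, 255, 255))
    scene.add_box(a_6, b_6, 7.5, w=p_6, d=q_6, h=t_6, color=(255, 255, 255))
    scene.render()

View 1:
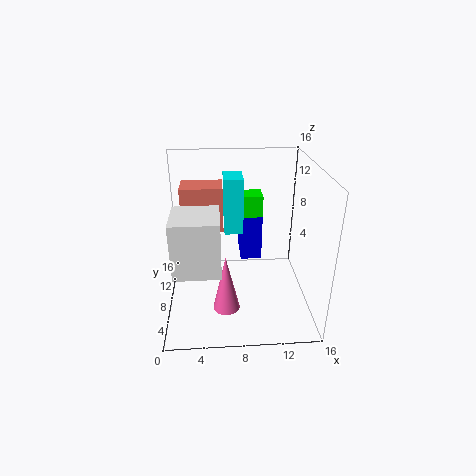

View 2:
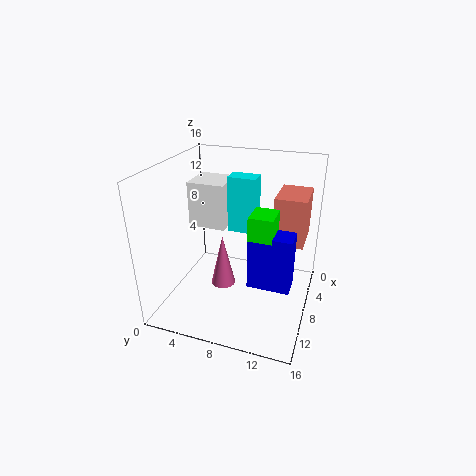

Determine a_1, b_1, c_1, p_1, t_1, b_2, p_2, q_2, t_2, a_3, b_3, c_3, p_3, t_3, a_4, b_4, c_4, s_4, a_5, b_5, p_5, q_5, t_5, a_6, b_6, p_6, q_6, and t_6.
a_1 = 8, b_1 = 10, c_1 = 9.5, p_1 = 3, t_1 = 2.5, b_2 = 10, p_2 = 2.5, q_2 = 4.5, t_2 = 6, a_3 = 1.5, b_3 = 11.5, c_3 = 7, p_3 = 5, t_3 = 5.5, a_4 = 6.5, b_4 = 5.5, c_4 = 0.5, s_4 = 1.5, a_5 = 6.5, b_5 = 7, p_5 = 2, q_5 = 3, t_5 = 6, a_6 = 1.5, b_6 = 1, p_6 = 4.5, q_6 = 4.5, t_6 = 5.5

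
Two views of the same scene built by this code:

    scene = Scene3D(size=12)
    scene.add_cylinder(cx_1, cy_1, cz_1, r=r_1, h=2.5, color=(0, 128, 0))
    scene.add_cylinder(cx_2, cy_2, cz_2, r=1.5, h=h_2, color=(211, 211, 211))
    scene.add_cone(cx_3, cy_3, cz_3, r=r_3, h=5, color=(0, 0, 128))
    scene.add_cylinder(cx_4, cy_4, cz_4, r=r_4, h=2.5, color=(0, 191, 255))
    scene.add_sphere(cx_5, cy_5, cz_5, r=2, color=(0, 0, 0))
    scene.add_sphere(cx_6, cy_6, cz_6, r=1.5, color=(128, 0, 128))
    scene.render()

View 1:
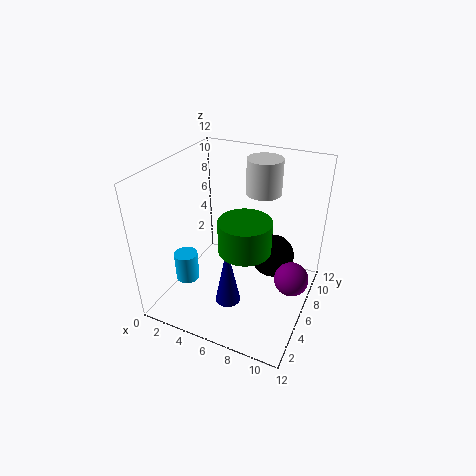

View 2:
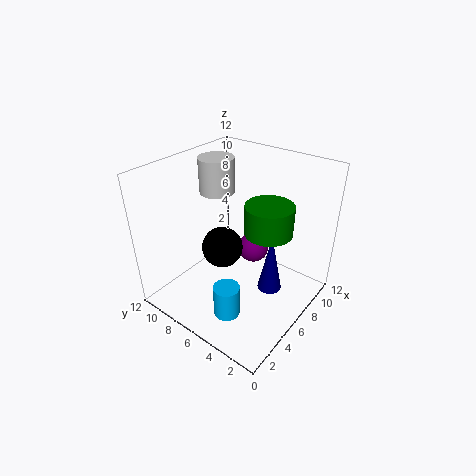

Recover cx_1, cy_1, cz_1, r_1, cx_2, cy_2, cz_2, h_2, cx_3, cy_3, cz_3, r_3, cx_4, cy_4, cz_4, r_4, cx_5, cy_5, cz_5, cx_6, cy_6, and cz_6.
cx_1 = 7.5; cy_1 = 4; cz_1 = 6.5; r_1 = 2; cx_2 = 7; cy_2 = 9; cz_2 = 9; h_2 = 3; cx_3 = 6.5; cy_3 = 3; cz_3 = 2; r_3 = 1; cx_4 = 2; cy_4 = 4; cz_4 = 2; r_4 = 1; cx_5 = 8; cy_5 = 9.5; cz_5 = 2.5; cx_6 = 10.5; cy_6 = 7.5; cz_6 = 2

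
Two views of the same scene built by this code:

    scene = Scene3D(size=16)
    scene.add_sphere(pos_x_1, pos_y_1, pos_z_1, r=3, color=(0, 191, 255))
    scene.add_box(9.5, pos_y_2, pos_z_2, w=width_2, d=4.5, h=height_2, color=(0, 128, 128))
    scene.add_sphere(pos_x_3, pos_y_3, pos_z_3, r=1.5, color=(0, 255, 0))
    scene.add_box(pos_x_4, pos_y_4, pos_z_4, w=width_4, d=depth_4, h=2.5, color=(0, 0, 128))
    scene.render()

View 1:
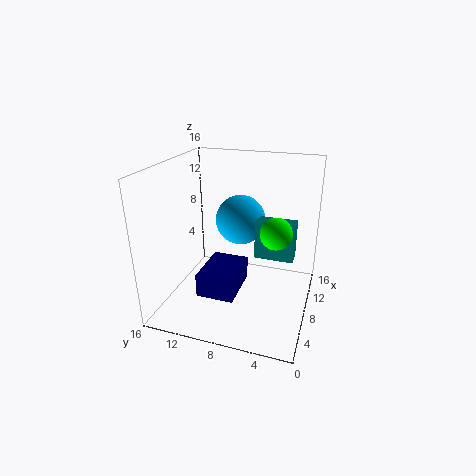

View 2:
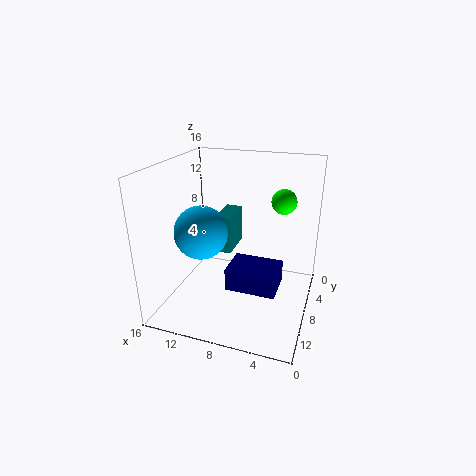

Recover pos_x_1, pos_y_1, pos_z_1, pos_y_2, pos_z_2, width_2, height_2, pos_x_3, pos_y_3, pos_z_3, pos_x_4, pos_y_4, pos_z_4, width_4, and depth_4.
pos_x_1 = 12
pos_y_1 = 9
pos_z_1 = 8.5
pos_y_2 = 2
pos_z_2 = 5
width_2 = 2
height_2 = 4.5
pos_x_3 = 4
pos_y_3 = 3
pos_z_3 = 11
pos_x_4 = 3
pos_y_4 = 7
pos_z_4 = 3
width_4 = 5.5
depth_4 = 4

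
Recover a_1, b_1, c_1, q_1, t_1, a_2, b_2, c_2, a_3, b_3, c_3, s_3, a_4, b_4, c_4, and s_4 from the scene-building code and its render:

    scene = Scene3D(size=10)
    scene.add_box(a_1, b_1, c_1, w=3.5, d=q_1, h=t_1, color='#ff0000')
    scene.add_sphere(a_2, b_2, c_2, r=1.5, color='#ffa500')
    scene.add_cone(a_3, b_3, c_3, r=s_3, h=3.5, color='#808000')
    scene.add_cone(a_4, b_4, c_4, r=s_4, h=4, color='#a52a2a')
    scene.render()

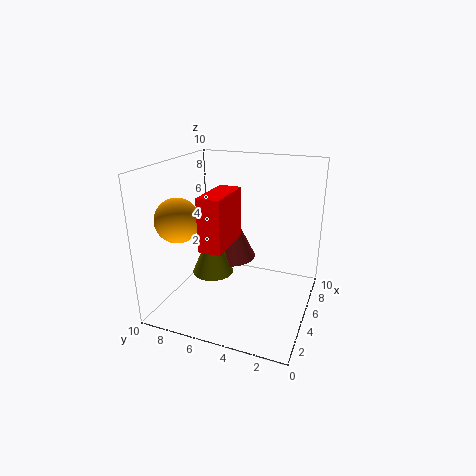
a_1 = 2; b_1 = 5; c_1 = 5; q_1 = 1.5; t_1 = 3.5; a_2 = 3; b_2 = 8.5; c_2 = 6.5; a_3 = 5; b_3 = 7; c_3 = 2; s_3 = 1.5; a_4 = 7; b_4 = 6.5; c_4 = 2.5; s_4 = 2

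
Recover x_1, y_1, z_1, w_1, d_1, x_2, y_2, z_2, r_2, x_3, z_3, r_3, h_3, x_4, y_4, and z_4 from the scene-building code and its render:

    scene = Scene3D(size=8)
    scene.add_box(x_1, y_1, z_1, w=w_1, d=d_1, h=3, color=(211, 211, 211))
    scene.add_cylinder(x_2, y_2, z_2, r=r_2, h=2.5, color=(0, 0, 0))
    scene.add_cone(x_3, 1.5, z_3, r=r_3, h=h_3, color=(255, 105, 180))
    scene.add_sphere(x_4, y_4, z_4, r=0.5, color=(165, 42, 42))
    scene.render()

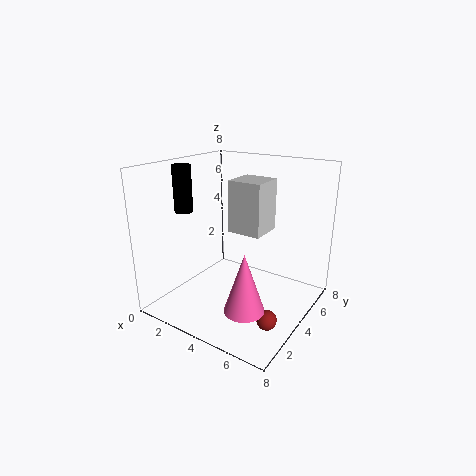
x_1 = 3, y_1 = 4.5, z_1 = 4, w_1 = 2, d_1 = 2, x_2 = 1.5, y_2 = 2.5, z_2 = 5.5, r_2 = 0.5, x_3 = 6, z_3 = 1.5, r_3 = 1, h_3 = 3, x_4 = 7, y_4 = 2, z_4 = 1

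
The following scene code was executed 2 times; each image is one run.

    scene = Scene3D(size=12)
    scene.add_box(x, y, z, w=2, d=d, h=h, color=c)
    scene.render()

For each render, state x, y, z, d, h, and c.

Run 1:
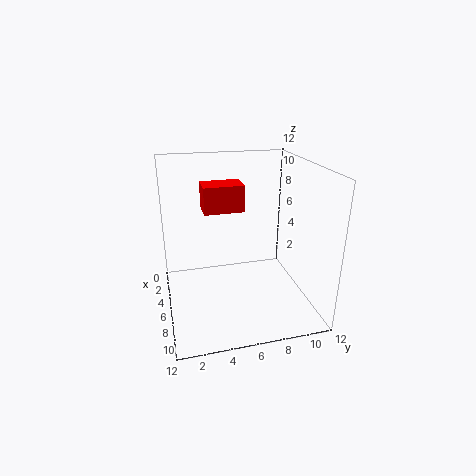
x = 6, y = 3, z = 9, d = 3, h = 2, c = 'red'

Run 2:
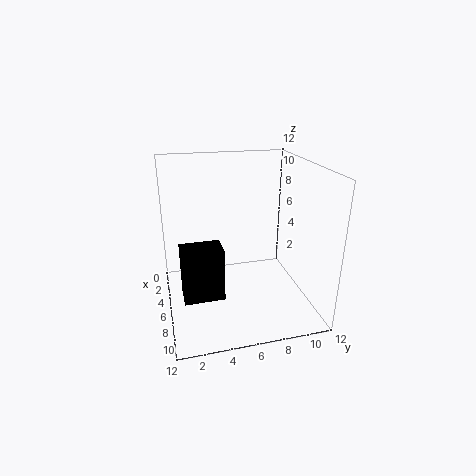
x = 8, y = 1, z = 3, d = 3, h = 4, c = 'black'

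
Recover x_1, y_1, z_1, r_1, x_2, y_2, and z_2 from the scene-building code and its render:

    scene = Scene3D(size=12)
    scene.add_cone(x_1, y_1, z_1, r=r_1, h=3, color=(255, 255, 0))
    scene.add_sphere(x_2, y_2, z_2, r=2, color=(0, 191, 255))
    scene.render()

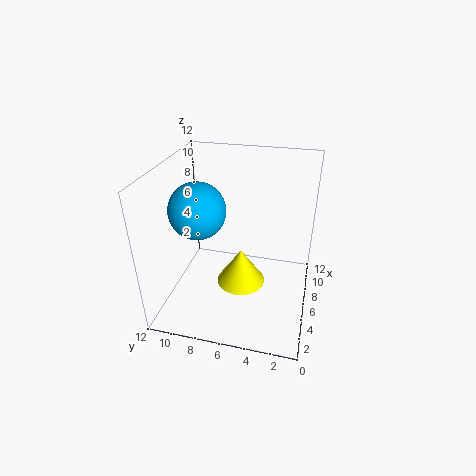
x_1 = 5
y_1 = 5.5
z_1 = 2.5
r_1 = 2
x_2 = 2.5
y_2 = 8
z_2 = 10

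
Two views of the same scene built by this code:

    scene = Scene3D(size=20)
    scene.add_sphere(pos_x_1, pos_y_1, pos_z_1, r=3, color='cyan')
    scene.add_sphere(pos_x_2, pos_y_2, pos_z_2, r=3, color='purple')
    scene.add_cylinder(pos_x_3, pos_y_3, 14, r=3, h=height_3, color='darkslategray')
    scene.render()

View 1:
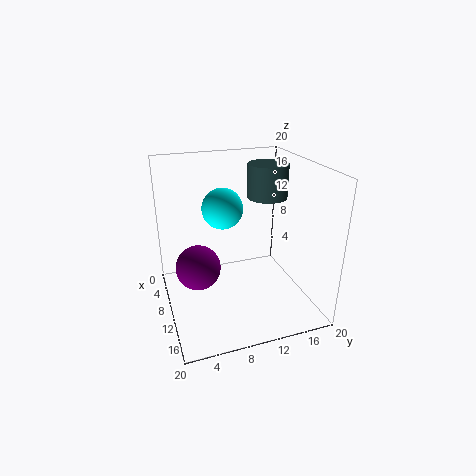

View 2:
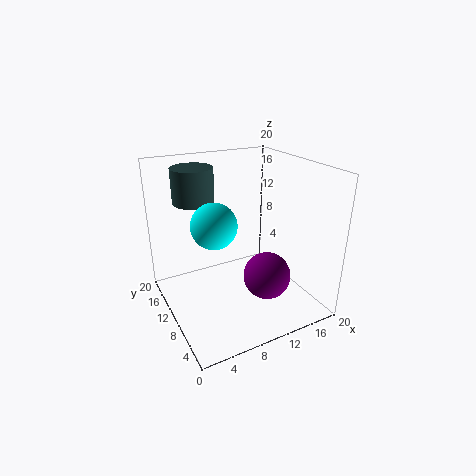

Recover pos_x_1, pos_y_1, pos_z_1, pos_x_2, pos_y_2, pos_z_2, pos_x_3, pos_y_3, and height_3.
pos_x_1 = 6, pos_y_1 = 9, pos_z_1 = 13, pos_x_2 = 11, pos_y_2 = 4, pos_z_2 = 7, pos_x_3 = 6, pos_y_3 = 16, height_3 = 5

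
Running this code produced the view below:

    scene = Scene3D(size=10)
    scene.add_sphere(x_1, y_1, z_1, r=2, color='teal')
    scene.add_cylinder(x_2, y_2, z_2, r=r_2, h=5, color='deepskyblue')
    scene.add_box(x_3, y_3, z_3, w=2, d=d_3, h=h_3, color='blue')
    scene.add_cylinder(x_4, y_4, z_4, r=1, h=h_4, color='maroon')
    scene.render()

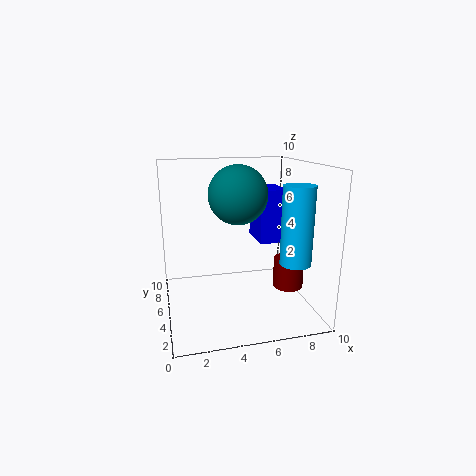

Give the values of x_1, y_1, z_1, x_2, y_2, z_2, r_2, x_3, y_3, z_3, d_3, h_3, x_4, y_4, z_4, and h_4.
x_1 = 5; y_1 = 5; z_1 = 8; x_2 = 8; y_2 = 2; z_2 = 4; r_2 = 1; x_3 = 7; y_3 = 6; z_3 = 4; d_3 = 3; h_3 = 4; x_4 = 8; y_4 = 3; z_4 = 2; h_4 = 2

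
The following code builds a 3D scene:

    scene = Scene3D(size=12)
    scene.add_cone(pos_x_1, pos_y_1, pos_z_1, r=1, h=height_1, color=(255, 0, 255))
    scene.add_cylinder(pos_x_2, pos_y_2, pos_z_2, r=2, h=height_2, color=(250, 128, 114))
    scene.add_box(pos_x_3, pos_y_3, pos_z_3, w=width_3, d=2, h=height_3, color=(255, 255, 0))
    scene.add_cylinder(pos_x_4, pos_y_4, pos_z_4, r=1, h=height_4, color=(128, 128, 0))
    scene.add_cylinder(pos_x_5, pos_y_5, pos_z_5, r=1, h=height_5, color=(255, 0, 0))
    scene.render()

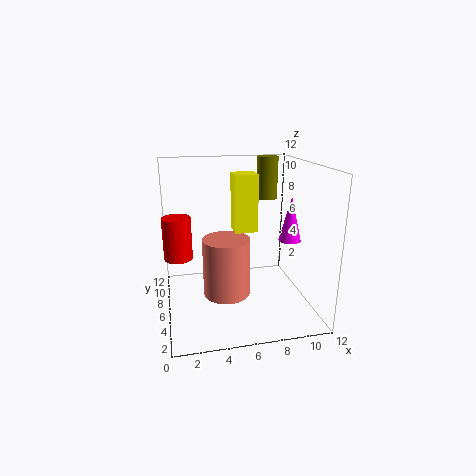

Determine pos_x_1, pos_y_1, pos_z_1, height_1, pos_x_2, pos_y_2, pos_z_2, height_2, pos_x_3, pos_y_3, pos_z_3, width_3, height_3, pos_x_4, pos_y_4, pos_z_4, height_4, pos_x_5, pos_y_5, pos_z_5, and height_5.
pos_x_1 = 11; pos_y_1 = 7; pos_z_1 = 5; height_1 = 4; pos_x_2 = 5; pos_y_2 = 6; pos_z_2 = 1; height_2 = 5; pos_x_3 = 6; pos_y_3 = 7; pos_z_3 = 6; width_3 = 2; height_3 = 5; pos_x_4 = 10; pos_y_4 = 11; pos_z_4 = 8; height_4 = 4; pos_x_5 = 1; pos_y_5 = 3; pos_z_5 = 6; height_5 = 3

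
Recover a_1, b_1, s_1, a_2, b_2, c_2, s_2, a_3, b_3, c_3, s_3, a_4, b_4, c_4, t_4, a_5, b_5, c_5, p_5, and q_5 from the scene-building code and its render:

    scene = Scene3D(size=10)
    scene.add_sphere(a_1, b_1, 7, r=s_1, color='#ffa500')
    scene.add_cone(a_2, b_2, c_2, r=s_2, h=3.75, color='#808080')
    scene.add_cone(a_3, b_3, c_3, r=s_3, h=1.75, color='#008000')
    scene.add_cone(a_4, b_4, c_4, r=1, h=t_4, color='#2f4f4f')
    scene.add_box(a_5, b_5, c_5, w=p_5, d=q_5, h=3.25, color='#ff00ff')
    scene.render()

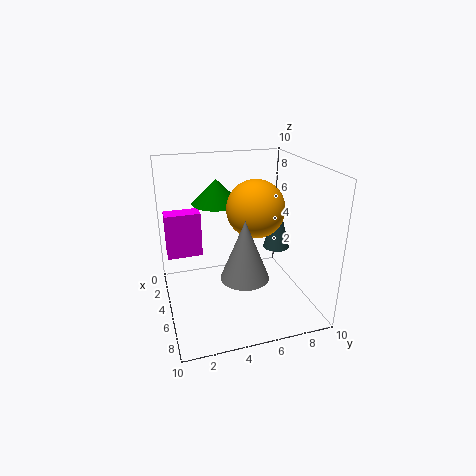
a_1 = 5; b_1 = 6.25; s_1 = 2; a_2 = 8; b_2 = 4.5; c_2 = 3.75; s_2 = 1.5; a_3 = 3; b_3 = 4; c_3 = 7; s_3 = 1.75; a_4 = 3.75; b_4 = 8.5; c_4 = 3.25; t_4 = 3.75; a_5 = 2.25; b_5 = 0.25; c_5 = 3.25; p_5 = 1.25; q_5 = 2.5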